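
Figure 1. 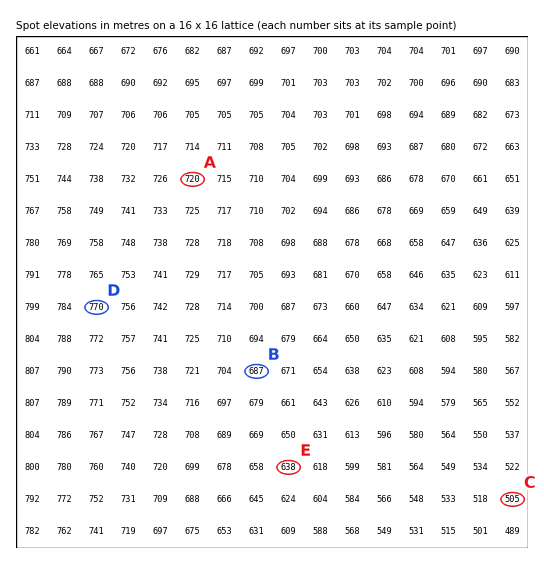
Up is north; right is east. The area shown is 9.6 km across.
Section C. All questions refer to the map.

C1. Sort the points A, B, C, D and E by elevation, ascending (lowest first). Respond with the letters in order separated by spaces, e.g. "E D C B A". C E B A D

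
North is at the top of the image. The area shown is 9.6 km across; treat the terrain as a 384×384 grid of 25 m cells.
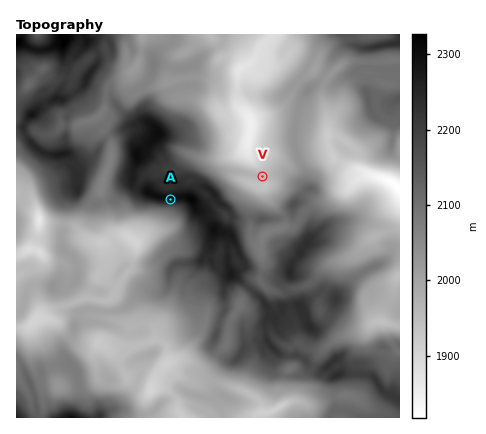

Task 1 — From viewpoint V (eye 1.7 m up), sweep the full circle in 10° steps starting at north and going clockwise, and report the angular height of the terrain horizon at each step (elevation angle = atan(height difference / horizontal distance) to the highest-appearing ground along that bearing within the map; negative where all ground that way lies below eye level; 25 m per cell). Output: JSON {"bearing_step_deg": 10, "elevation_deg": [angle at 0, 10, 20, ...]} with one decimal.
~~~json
{"bearing_step_deg": 10, "elevation_deg": [-0.1, 1.3, 1.6, 2.9, 3.8, 4.3, 4.5, 4.6, 5.0, 6.3, 8.0, 8.9, 10.3, 11.7, 10.7, 8.1, 8.6, 9.7, 10.7, 10.0, 9.5, 11.2, 12.5, 13.7, 13.4, 13.7, 12.1, 9.1, 6.3, 7.0, 5.2, 3.5, 1.6, 1.6, 0.5, -0.0]}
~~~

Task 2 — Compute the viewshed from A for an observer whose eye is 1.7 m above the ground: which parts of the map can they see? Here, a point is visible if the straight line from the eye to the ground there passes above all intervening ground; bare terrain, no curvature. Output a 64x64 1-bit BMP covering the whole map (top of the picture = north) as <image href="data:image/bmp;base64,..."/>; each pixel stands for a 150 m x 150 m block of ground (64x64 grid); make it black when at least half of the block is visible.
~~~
<image width="64" height="64" href="data:image/bmp;base64,Qk0+AgAAAAAAAD4AAAAoAAAAQAAAAEAAAAABAAEAAAAAAAACAAATCwAAEwsAAAIAAAAAAAAA////AAAAAAD//xxgAAAAAN///wAAAAAA3///gIAAAADf///DgAAAAJx//f8AAAAAPD/9PwAAAAA8P/wcAAAAAHx//AQAAAQAfv/sAAAAEAD///gAGAAIAP///gAYAAAA//j/AAyAAAD/8AABh+AAAP/wOAGBwAAA/3B4B8AAAACcf/AHwAAAAMB+AAZAAAAAwP8ABAAAAADB/+AAAAAAAMB/+AAAAAAA4/v/AAAAAADj//+AAAAAAP///4AgAAAA////gDAAAAD////AMAAAAOH///AQAAAAwf///oAAAACB////AAAAAIH///+AAAAAwf///4AAAADh////gAAAAOH/8/+AAAAAwd4Af4AAAACAgAAcAAAAAACAABwAAAAAAAAADAAAAAAAAABYAAAAAAAAAAAAAAAAAAAAAAAAAAAAAAAAAAAAAAAAAAAAAAAAAAAAAAAAAAAAAAAAAAAAAAAAAAAAAAAAAAAAAAAAAAAAAAAAAAAAAAAAAAAAAAAAAAAAAAAAAAAAAAAAAAAAAAAAAAAAAAAAAAAAAAAAAAAAAAAAAAAAAAAAAAAAAAAAAAAAAAAAAAAAAAAAAAAAAAAAAAAAAAAAAAAAAAAAAAAAAAAAAAAAAAAAAAAAAAAAAAAAAAAAAAAAAAAAAAAAAAAAAAAAAAAAAAAAAAAAAAAAAAAAAAAAAA=="/>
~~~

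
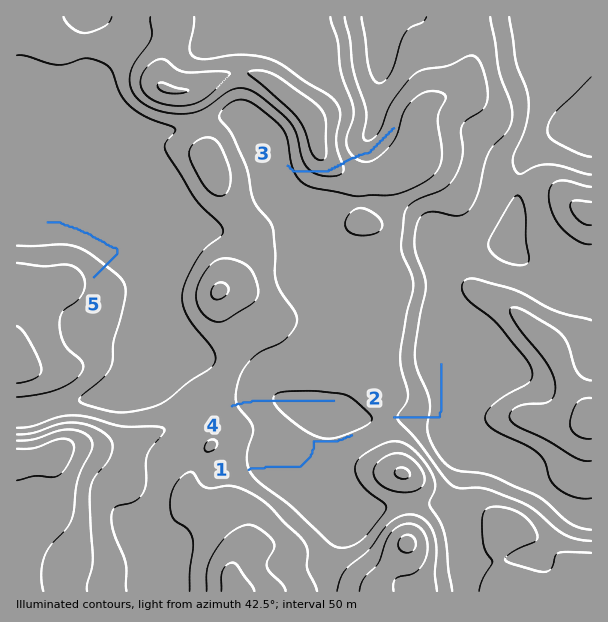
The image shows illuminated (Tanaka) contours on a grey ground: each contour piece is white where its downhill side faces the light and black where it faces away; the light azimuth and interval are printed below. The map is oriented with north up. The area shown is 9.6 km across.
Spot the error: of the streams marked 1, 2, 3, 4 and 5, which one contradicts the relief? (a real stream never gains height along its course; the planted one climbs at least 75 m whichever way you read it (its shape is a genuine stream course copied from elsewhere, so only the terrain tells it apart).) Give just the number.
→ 3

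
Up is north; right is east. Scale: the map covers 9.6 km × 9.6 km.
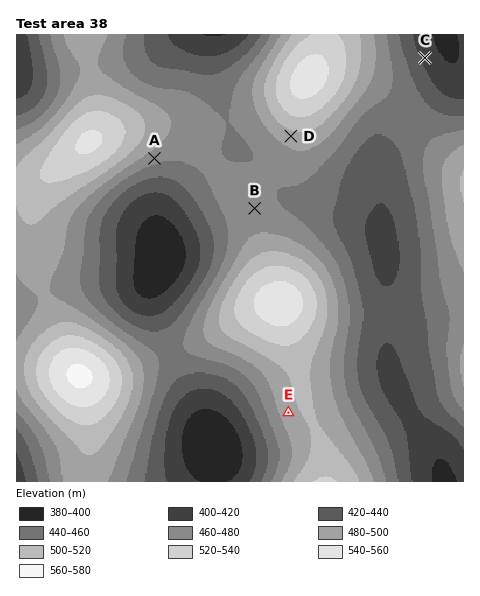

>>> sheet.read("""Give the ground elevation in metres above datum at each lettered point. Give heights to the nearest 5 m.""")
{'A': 470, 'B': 470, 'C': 415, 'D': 495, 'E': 490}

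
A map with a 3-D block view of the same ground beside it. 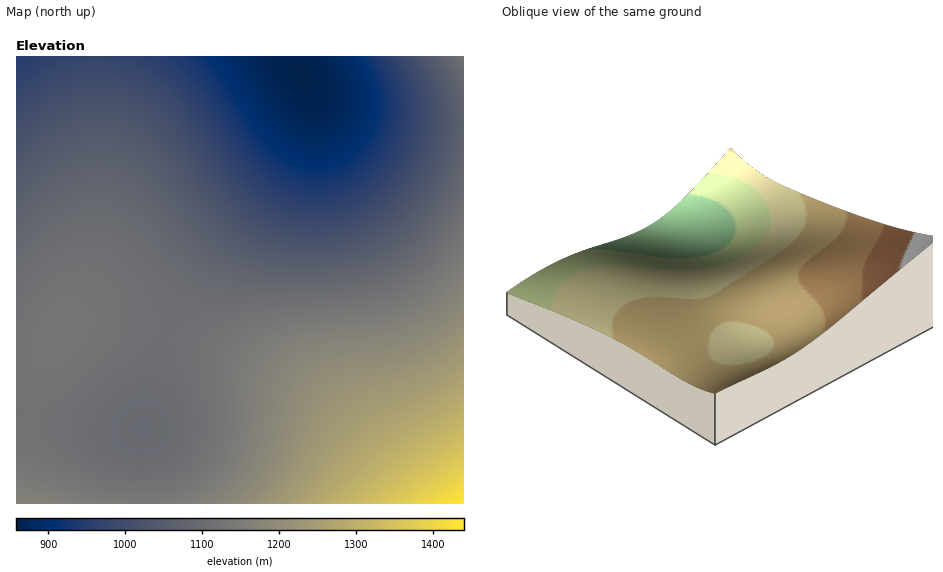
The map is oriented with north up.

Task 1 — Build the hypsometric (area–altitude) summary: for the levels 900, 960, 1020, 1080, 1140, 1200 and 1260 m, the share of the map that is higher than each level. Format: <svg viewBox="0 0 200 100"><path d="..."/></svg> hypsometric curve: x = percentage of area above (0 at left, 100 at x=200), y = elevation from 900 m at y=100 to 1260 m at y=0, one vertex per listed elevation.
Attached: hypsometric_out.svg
<svg viewBox="0 0 200 100"><path d="M189 100l-15-17-25-16-30-17-71-17-22-16-14-17"/></svg>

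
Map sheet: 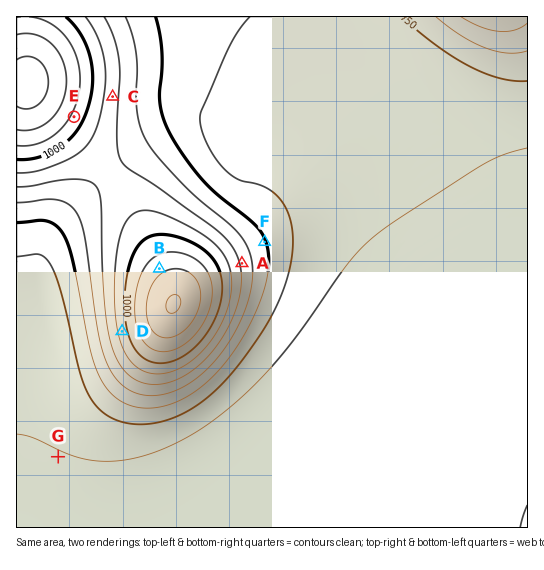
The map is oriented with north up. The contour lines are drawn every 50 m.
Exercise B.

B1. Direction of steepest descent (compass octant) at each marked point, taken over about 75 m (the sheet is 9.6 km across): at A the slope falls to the E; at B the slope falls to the NW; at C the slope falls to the E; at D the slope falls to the W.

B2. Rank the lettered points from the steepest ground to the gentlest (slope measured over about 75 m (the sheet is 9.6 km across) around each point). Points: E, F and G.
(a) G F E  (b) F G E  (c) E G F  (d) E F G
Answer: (d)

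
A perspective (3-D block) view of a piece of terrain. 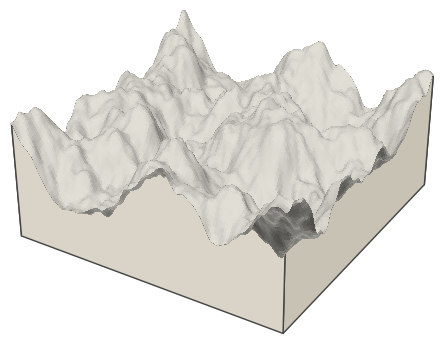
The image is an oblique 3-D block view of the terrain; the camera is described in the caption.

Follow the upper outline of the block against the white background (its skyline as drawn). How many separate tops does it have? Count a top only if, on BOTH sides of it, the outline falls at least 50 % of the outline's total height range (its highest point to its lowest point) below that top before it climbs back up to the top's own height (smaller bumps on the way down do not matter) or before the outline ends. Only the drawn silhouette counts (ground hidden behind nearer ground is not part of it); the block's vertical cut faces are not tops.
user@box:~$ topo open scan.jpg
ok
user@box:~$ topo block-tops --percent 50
1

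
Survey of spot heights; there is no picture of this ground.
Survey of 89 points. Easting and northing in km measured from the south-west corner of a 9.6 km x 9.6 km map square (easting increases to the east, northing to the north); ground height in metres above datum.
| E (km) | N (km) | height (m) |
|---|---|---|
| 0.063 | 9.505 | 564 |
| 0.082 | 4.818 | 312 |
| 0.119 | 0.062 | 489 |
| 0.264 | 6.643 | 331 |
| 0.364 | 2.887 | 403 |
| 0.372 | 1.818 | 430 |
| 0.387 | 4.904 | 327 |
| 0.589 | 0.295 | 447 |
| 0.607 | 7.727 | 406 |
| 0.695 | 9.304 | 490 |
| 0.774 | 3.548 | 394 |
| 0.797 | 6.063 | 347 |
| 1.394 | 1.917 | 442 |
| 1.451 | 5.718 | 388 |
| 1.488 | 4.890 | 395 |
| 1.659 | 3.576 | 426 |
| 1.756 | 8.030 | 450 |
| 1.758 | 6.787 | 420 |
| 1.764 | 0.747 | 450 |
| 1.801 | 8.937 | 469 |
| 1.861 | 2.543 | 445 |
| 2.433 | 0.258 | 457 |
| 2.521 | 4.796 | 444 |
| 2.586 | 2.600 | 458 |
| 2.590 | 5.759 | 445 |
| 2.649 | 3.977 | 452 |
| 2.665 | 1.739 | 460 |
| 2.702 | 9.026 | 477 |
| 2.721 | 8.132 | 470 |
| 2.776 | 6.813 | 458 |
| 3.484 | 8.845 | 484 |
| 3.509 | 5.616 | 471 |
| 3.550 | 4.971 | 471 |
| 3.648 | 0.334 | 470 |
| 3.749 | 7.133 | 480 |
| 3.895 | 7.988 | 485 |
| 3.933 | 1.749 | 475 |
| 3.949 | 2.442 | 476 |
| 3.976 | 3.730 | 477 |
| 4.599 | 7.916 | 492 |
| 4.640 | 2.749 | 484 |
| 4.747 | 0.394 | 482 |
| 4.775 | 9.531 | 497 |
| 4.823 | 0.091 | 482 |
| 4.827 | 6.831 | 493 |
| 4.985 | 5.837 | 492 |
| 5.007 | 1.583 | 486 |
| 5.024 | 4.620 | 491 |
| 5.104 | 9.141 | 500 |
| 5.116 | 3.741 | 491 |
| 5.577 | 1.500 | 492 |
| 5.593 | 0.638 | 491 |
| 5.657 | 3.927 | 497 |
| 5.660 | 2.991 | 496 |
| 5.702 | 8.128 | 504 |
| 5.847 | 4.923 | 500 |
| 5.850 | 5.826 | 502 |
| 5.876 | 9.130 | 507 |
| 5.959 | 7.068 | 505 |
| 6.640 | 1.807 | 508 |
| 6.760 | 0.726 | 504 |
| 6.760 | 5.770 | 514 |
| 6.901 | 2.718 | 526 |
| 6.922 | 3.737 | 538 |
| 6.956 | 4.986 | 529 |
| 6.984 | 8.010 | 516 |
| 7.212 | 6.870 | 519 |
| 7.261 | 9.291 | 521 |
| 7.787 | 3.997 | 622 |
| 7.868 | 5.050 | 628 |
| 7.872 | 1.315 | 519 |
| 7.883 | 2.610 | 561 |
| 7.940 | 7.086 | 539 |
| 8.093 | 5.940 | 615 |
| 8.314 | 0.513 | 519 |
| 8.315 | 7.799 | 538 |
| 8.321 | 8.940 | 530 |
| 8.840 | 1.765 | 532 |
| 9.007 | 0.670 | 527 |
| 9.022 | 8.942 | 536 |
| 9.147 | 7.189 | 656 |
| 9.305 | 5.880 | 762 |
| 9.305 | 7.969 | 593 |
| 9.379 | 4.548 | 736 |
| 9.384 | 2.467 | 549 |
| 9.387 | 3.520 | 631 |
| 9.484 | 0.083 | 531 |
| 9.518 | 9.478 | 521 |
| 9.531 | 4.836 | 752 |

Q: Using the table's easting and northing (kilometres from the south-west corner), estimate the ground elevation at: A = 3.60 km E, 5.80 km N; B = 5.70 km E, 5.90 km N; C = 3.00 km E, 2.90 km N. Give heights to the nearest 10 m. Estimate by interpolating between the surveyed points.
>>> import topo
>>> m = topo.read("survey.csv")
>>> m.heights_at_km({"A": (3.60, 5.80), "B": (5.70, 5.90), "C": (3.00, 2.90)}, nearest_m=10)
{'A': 470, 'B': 500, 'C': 460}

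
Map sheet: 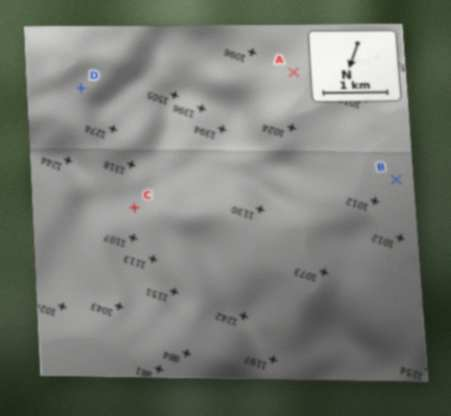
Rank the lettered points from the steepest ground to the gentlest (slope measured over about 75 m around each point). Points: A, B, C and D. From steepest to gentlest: C A D B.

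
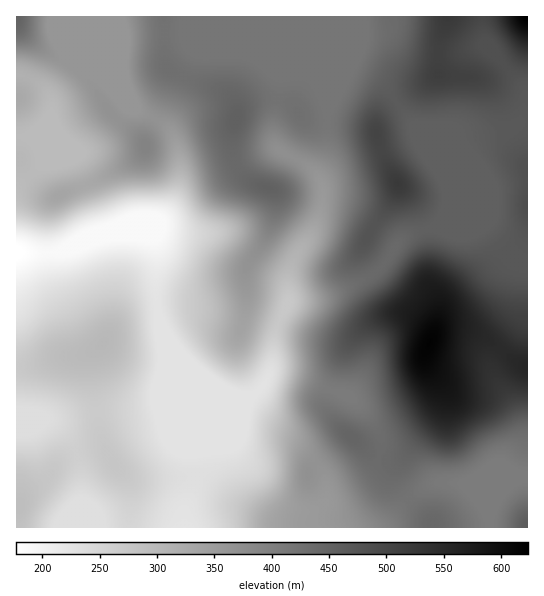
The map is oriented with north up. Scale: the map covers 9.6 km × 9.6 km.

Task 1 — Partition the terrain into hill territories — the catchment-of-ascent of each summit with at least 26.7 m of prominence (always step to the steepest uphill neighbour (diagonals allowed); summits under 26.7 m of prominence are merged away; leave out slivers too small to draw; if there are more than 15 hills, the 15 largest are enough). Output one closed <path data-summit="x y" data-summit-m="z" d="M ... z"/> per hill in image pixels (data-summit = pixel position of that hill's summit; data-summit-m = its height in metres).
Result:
<path data-summit="429 345" data-summit-m="617" d="M527 123l-6 0-11 6-33 8-11 6-6 8-13 32 0 24-8 15-6 6-20 5-12 7-24 32-48 24-41 6-11 23-4 18-1 23-3 7 30 4 50 19 16 15 16 28-1 15-7 13-11 10-31 15-10 15-14 5-12-1-14-7-14-14-30-37-30-75-24-21-23-31 3 17-2 28 35 86 0 26-12 27 1 18 190 0 11-5 29-30 20-10 30 1 24 31 11-21 10-10 8-5 10-2z"/><path data-summit="527 17" data-summit-m="623" d="M527 16l-198 0-1 93 23-41 4 0 19 9 15 14 26 35 13 32 13 17 5 12 14-36 6-8 11-6 21-4 23-10 7-1z"/><path data-summit="237 119" data-summit-m="454" d="M327 16l-258 1 0 42 17 9 16 13 21 23 40 20 12 14 5 23 0 20-4 16-7 13-8 10-38 15 32 4 2 15 0 59 3 12 11 17 12 15 23 20 20 15 15 5 9 0 8-5 11-18 8-49 11-20 1-34 7-16 13-17 12-29 2-23-6-16 8-19 3-26z"/><path data-summit="103 343" data-summit-m="301" d="M137 236l-30 0-41 15-16 2-34 0 0 178 30-11 11 5 11 12 8 14 4 14 2 63 101 0 1-18 12-27 1-14-2-18-34-80 2-28-7-41 0-57-2-6z"/><path data-summit="398 183" data-summit-m="521" d="M355 68l-6 2-21 40-1 35-10 25 6 16-2 23-12 29-13 17-5 12-3 11 1 23 40-5 40-19 15-12 17-25 12-7 20-5 6-6 8-15 0-17-3-9-16-23-13-32-26-35-11-11z"/><path data-summit="19 506" data-summit-m="292" d="M46 420l-30 13 0 94 65 1 0-53-2-16-11-22-11-12z"/><path data-summit="17 17" data-summit-m="449" d="M69 16l-53 1 0 57 13 3 10 7 11 13 2-11 17-25z"/><path data-summit="527 527" data-summit-m="462" d="M527 477l-9 2-18 15-11 20 1 14 38-1z"/>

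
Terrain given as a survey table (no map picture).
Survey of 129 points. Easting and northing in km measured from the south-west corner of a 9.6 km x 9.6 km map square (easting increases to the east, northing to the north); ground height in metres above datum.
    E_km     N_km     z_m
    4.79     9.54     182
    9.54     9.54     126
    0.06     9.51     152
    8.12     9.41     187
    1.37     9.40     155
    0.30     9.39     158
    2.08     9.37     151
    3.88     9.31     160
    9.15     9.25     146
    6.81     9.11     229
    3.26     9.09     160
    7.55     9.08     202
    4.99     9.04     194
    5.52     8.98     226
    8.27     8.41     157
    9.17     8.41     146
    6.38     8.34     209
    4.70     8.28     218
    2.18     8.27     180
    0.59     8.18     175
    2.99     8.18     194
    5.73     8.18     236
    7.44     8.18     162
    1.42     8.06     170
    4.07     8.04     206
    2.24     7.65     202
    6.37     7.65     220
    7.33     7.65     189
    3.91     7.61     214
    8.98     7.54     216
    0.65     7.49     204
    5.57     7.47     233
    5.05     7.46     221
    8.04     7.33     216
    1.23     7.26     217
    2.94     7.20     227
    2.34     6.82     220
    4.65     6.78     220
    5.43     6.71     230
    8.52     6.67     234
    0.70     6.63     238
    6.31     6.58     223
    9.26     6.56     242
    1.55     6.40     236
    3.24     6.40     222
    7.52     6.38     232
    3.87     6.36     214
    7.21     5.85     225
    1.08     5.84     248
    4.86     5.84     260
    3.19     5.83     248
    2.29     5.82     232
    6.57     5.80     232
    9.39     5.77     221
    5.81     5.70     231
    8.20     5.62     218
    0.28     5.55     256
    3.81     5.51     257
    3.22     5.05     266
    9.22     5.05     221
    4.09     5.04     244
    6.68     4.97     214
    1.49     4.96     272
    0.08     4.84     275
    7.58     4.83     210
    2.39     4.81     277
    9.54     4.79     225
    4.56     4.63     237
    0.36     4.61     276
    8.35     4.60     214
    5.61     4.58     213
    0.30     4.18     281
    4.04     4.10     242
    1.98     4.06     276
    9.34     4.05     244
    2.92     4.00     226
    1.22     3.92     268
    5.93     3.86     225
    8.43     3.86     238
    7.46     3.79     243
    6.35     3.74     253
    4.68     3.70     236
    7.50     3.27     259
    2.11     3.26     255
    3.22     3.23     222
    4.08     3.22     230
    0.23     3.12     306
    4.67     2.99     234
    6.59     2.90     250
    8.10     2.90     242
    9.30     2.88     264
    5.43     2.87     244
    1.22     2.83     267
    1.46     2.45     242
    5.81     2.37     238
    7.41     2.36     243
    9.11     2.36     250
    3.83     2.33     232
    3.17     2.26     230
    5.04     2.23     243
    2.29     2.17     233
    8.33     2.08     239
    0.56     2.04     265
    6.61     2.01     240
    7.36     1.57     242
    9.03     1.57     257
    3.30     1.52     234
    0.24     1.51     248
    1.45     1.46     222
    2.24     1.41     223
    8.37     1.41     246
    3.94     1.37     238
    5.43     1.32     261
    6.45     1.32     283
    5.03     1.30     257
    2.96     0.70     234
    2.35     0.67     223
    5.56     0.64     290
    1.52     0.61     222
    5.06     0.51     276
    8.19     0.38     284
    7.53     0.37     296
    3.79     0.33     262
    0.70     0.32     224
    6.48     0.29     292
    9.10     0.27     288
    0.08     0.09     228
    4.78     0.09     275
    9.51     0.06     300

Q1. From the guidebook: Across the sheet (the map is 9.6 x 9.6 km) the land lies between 125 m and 312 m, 230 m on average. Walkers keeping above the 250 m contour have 22.6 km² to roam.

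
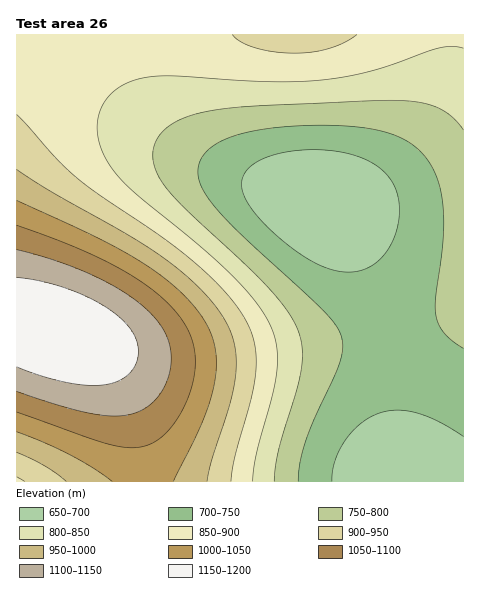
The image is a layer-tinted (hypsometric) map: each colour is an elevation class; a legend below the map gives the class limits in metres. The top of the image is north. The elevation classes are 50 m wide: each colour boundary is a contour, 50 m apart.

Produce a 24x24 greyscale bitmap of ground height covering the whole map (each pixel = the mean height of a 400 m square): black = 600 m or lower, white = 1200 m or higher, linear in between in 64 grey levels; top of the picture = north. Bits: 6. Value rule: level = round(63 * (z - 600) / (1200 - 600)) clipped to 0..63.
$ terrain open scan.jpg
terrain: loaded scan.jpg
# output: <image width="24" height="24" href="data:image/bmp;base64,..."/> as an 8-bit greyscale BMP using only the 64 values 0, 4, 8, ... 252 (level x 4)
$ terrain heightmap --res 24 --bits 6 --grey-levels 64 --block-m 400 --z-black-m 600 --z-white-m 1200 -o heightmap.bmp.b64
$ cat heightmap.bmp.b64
<image width="24" height="24" href="data:image/bmp;base64,Qk12BgAAAAAAADYEAAAoAAAAGAAAABgAAAABAAgAAAAAAEACAAATCwAAEwsAAAABAAAAAAAAAAAAAAEBAQACAgIAAwMDAAQEBAAFBQUABgYGAAcHBwAICAgACQkJAAoKCgALCwsADAwMAA0NDQAODg4ADw8PABAQEAAREREAEhISABMTEwAUFBQAFRUVABYWFgAXFxcAGBgYABkZGQAaGhoAGxsbABwcHAAdHR0AHh4eAB8fHwAgICAAISEhACIiIgAjIyMAJCQkACUlJQAmJiYAJycnACgoKAApKSkAKioqACsrKwAsLCwALS0tAC4uLgAvLy8AMDAwADExMQAyMjIAMzMzADQ0NAA1NTUANjY2ADc3NwA4ODgAOTk5ADo6OgA7OzsAPDw8AD09PQA+Pj4APz8/AEBAQABBQUEAQkJCAENDQwBEREQARUVFAEZGRgBHR0cASEhIAElJSQBKSkoAS0tLAExMTABNTU0ATk5OAE9PTwBQUFAAUVFRAFJSUgBTU1MAVFRUAFVVVQBWVlYAV1dXAFhYWABZWVkAWlpaAFtbWwBcXFwAXV1dAF5eXgBfX18AYGBgAGFhYQBiYmIAY2NjAGRkZABlZWUAZmZmAGdnZwBoaGgAaWlpAGpqagBra2sAbGxsAG1tbQBubm4Ab29vAHBwcABxcXEAcnJyAHNzcwB0dHQAdXV1AHZ2dgB3d3cAeHh4AHl5eQB6enoAe3t7AHx8fAB9fX0Afn5+AH9/fwCAgIAAgYGBAIKCggCDg4MAhISEAIWFhQCGhoYAh4eHAIiIiACJiYkAioqKAIuLiwCMjIwAjY2NAI6OjgCPj48AkJCQAJGRkQCSkpIAk5OTAJSUlACVlZUAlpaWAJeXlwCYmJgAmZmZAJqamgCbm5sAnJycAJ2dnQCenp4An5+fAKCgoAChoaEAoqKiAKOjowCkpKQApaWlAKampgCnp6cAqKioAKmpqQCqqqoAq6urAKysrACtra0Arq6uAK+vrwCwsLAAsbGxALKysgCzs7MAtLS0ALW1tQC2trYAt7e3ALi4uAC5ubkAurq6ALu7uwC8vLwAvb29AL6+vgC/v78AwMDAAMHBwQDCwsIAw8PDAMTExADFxcUAxsbGAMfHxwDIyMgAycnJAMrKygDLy8sAzMzMAM3NzQDOzs4Az8/PANDQ0ADR0dEA0tLSANPT0wDU1NQA1dXVANbW1gDX19cA2NjYANnZ2QDa2toA29vbANzc3ADd3d0A3t7eAN/f3wDg4OAA4eHhAOLi4gDj4+MA5OTkAOXl5QDm5uYA5+fnAOjo6ADp6ekA6urqAOvr6wDs7OwA7e3tAO7u7gDv7+8A8PDwAPHx8QDy8vIA8/PzAPT09AD19fUA9vb2APf39wD4+PgA+fn5APr6+gD7+/sA/Pz8AP39/QD+/v4A////AISMmKCorLCwqKCQgGxcSDwwKCAgICAgJJScpKy0uLi4sKSUhHBcTDwwKCQgICAkJKiwuLzAxMTAuKyciHRkUEA0LCgkJCQoKLzEyMzQ0NDIwLCgkHxoVEg4MCwoKCgsLNDU2Nzg3NjUyLiolIBsXExAODAwLDAwMODk6Ozs6ODYzLysmIRwYFBEPDQ0NDQ0OOzw9PT07Ojc0MCsmIR0YFBIQDg4ODg4PPj4+Pj08OjczLyomIRwYFBIQDw4ODw8QPj4+Pjw7ODUxLSgkHxsXExEPDg4ODxAQPT09Ozo4NTIuKiUhHBgUEQ8ODQ0ODxAROzo5ODY0MS4qJiEdGRURDw0MDAwNDhARODc1NDIvLCklIR0ZFREODAsKCgsMDg8RNDMxLy0qJyQgHBgVEQ4LCQgICQoLDQ8RMC4sKiglIh8bGBQRDgsJBwcHCAkLDQ8RKyooJSMgHRoXFBEOCwkHBgUGBwkKDQ8RKCYkIR8dGhcUEg8MCggGBgYGBwkLDQ8RJSMhHxwaGBUTEA4MCgkHBwcHCQoMDhASIiAfHRsZFxUTEQ8NDAsKCgoKCwwODxETIB8dHBoYFxUUEhEQDw4ODQ0NDg8QERIUHx4dGxoZGBcVFRQTExISEhEREhISExQVHh0cGxsaGRgYFxcXFhYWFhYWFRUVFRYWHR0cHBsbGhoaGhoaGhoaGhoaGRgYGBcYHRwcHBsbGxscHBwdHR4eHh4dHBsaGhkZHBwcGxsbHBwdHR4fICAhISAfHh0cGxsaA=="/>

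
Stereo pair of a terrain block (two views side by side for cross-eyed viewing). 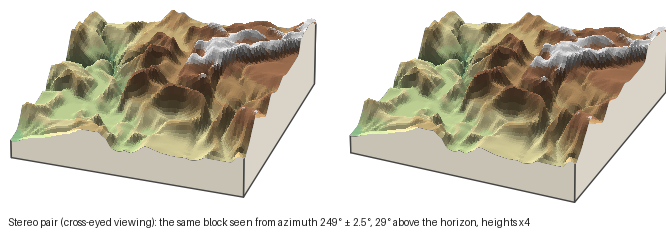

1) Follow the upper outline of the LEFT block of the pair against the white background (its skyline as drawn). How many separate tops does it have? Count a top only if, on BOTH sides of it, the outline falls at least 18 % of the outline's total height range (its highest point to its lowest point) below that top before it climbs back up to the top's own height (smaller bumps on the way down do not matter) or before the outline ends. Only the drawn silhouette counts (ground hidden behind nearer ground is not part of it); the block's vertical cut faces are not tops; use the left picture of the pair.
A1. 0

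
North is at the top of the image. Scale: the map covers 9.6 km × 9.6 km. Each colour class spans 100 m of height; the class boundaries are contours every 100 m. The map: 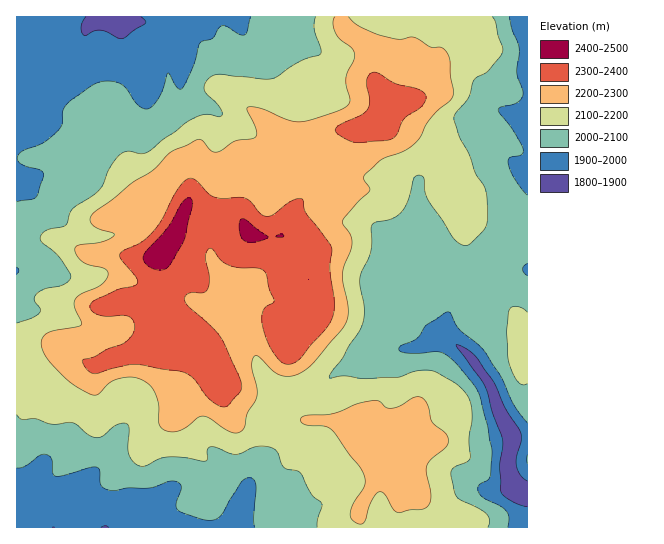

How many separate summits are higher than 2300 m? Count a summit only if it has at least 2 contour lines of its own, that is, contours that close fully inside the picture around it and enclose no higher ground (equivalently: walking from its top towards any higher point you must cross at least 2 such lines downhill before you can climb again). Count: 1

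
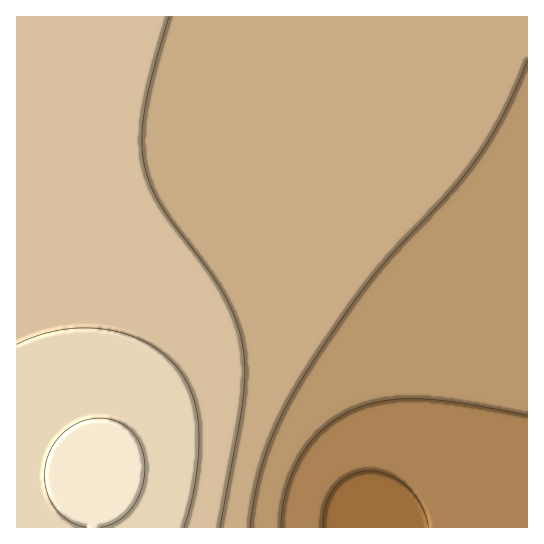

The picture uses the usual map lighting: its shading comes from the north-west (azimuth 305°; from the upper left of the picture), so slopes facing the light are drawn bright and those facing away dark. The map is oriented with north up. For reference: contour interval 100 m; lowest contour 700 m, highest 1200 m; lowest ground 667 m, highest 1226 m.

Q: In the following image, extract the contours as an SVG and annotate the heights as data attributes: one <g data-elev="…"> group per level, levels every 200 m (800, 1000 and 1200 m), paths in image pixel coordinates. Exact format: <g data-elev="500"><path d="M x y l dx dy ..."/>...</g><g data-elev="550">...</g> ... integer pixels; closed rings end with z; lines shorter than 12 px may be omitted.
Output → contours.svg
<g data-elev="800"><path d="M281 527l1-18 4-19 6-17 9-17 10-15 12-12 14-10 14-8 15-6 16-4 36-2 41 4 68 12"/></g><g data-elev="1000"><path d="M220 527l22-121 3-27-1-24-6-28-12-29-17-27-47-64-11-20-6-20-3-26 3-31 8-37 16-56"/></g><g data-elev="1200"><path d="M100 527l18-6 14-14 10-18 3-22-4-20-9-16-15-10-18-3-18 4-18 11-12 16-6 20 1 20 9 18 14 14 18 6"/></g>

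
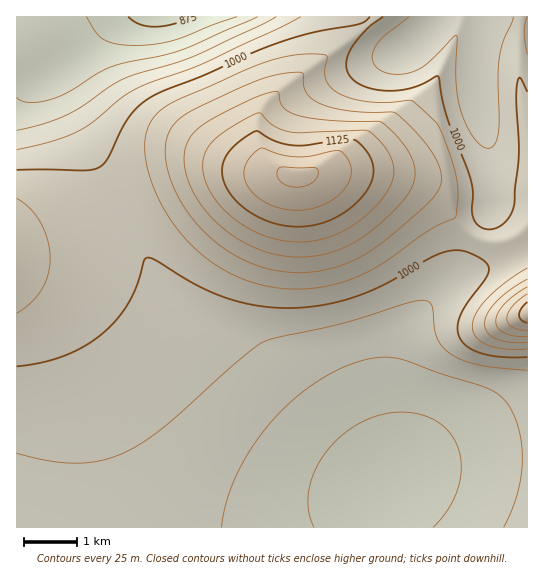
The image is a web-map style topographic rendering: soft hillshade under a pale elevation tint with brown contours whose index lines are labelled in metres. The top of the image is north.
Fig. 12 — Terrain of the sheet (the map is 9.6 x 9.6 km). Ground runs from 865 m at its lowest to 1180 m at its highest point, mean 995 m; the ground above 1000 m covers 35.9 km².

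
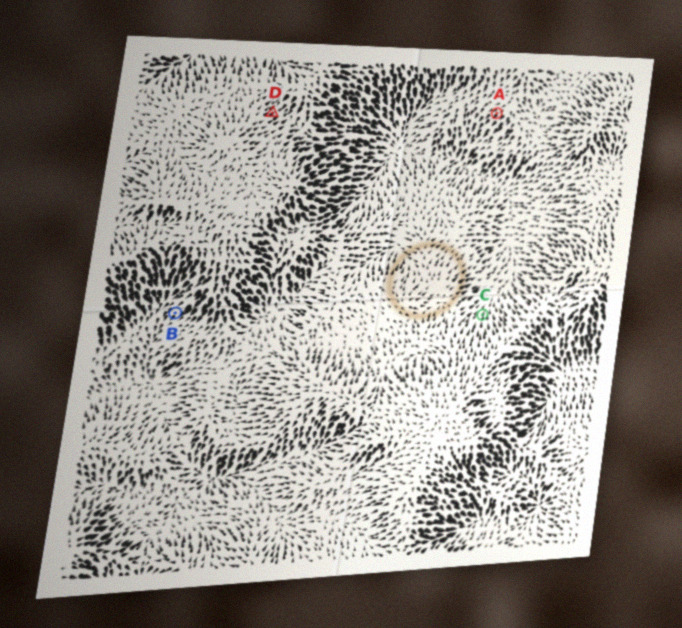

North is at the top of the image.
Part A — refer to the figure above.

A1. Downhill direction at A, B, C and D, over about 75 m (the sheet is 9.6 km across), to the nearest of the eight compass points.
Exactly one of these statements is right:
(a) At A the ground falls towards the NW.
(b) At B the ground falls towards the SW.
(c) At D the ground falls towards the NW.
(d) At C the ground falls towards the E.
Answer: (b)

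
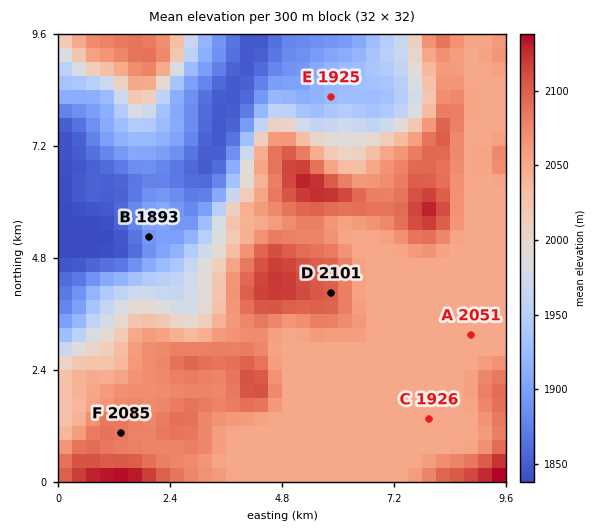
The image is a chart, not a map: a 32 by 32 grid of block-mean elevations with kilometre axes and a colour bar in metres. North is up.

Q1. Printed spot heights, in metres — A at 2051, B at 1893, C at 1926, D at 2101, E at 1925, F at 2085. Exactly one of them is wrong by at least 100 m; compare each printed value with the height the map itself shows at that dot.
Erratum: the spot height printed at C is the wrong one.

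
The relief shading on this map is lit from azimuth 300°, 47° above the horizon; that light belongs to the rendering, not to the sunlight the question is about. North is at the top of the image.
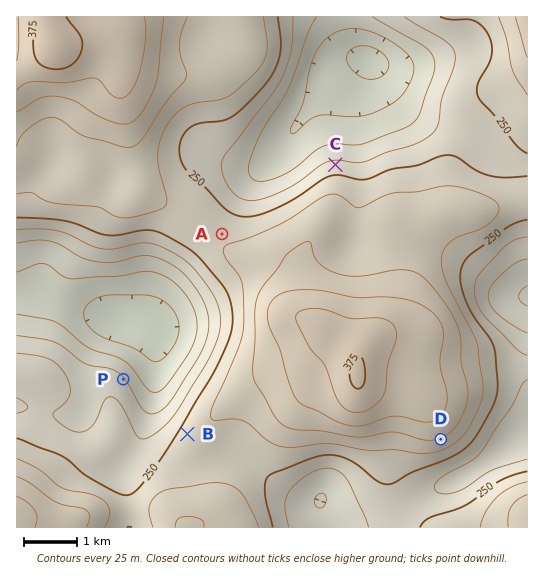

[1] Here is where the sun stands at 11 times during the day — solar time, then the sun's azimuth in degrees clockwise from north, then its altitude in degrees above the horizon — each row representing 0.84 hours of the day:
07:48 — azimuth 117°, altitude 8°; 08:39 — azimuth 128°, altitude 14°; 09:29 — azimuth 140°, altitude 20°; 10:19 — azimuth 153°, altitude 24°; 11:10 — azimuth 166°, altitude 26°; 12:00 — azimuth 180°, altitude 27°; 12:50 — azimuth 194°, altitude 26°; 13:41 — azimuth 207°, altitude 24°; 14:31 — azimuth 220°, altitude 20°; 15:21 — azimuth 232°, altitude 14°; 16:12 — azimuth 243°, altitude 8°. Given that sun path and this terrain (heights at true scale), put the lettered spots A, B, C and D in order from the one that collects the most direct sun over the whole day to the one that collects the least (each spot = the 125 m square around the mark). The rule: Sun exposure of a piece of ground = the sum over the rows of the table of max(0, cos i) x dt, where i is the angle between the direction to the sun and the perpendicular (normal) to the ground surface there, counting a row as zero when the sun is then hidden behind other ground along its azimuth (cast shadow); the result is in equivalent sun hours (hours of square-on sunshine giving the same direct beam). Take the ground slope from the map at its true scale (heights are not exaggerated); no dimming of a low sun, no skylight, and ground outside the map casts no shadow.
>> D > B ≈ A > C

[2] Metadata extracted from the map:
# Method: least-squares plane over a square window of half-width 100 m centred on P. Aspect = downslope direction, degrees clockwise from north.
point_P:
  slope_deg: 5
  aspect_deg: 50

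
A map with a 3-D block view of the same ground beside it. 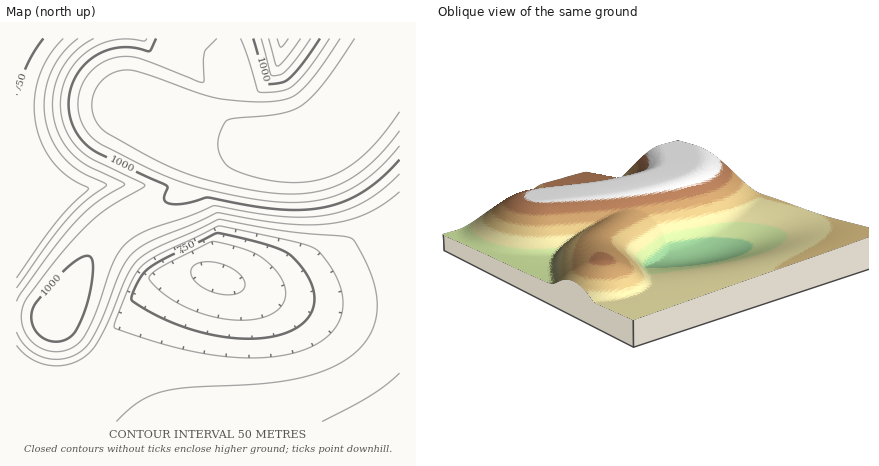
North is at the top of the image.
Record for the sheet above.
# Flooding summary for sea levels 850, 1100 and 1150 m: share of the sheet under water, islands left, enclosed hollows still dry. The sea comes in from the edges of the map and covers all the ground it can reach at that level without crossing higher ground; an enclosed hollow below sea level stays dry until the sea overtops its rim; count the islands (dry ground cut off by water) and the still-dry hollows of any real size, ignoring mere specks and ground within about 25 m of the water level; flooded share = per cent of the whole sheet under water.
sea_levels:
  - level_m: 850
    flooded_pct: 37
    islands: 0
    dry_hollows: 0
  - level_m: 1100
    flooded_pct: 80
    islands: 0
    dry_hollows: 0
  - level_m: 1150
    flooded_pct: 90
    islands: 0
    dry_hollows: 0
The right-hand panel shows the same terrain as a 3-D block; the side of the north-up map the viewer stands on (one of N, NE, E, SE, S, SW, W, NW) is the SW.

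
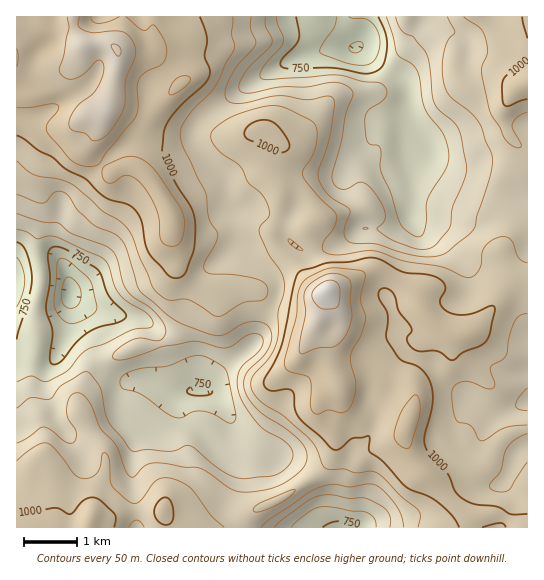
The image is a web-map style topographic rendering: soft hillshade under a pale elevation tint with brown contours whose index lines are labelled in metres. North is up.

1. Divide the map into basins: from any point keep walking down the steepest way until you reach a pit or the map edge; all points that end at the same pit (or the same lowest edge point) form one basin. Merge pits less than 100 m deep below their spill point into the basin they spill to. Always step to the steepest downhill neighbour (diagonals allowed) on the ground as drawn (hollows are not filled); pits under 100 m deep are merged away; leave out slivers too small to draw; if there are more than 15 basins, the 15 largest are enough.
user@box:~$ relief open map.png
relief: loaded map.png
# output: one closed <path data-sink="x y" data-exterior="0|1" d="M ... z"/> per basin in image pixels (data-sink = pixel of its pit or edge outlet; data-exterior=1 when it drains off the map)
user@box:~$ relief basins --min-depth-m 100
<path data-sink="70 294" data-exterior="0" d="M102 115l-12 0-7 2-11 14-20 19-13 28 0 9 4 14 0 16-6 18 0 20 4 16 0 14-6 28 2 30-6 40 0 15 9 20 4 16 0 20-3 11 10 16 4 13-2 34 181 0 21-19 31-13 38-27 11-19-3-32 7-17 0-16 18-8 18 2 14 16 22 16 0 7-6 13 0 10 7 14 9 15 15 13 13 17 16 12 8 3-2 13 57-1-1-239-12 0-12 5-23 32-10 8-17-1-18-9-15-16-3-13-3-5-35-18-13 1-24 13-15 6 0-12-18-48 0-5 8-8 0-3-6-12-9-8-20-7-3 25-8 20 1 5 8 15 24 25 13 13 7 2-5 8-9 6-19 1-17-5-20-14-31 3-18-5-19-11-9-10-4-20-1-32-20-33-11-12-11-4-8 2-11 6-23-23 1-8 10-13z"/><path data-sink="355 47" data-exterior="0" d="M527 16l-373 0-2 30-11 6-20 1 32 3 27 29-30 27-12 0-28-8-9 13-2 12-10 13-1 8 23 23 11-6 8-2 11 4 11 12 20 33 1 32 4 20 9 10 19 11 18 5 31-3 20 14 17 5 19-1 9-6 5-8-7-2-13-13-24-25-8-15-1-5 8-20 3-25 20 7 9 8 6 12 0 3-8 8 0 5 18 48 0 12 15-6 24-13 13-1 35 18 3 5 3 13 15 16 18 9 17 1 10-8 23-32 12-5 13-1 0-137-11-6-6-6-7-19 1-13 8-15 5-4 10-4z"/><path data-sink="341 527" data-exterior="1" d="M373 377l-16 0-18 8 0 16-7 17 3 32-11 19-38 27-35 16-16 16 236-1 2-12-8-3-16-12-13-17-15-13-9-15-7-14 0-10 6-13 0-7-22-16z"/><path data-sink="17 283" data-exterior="1" d="M79 55l-8 12-12 5-28 1-15-6 1 461 34 0 4-9 0-25-4-13-10-16 3-11 0-20-4-16-9-20 0-15 6-40-2-30 6-28 0-14-4-16 0-20 6-18 0-16-4-14 0-9 13-28 20-19 3-5 8-9 7-2 12 0 5-6-20-19-7-9-3-6z"/>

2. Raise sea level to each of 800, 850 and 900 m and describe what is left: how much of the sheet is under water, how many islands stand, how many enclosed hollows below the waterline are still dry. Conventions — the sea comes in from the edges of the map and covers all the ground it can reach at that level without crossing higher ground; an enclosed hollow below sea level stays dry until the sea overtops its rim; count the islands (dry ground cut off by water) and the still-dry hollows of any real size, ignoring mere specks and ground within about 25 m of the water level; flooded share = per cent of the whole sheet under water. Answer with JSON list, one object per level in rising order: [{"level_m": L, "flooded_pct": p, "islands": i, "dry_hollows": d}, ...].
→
[{"level_m": 800, "flooded_pct": 11, "islands": 0, "dry_hollows": 1}, {"level_m": 850, "flooded_pct": 24, "islands": 0, "dry_hollows": 0}, {"level_m": 900, "flooded_pct": 35, "islands": 0, "dry_hollows": 0}]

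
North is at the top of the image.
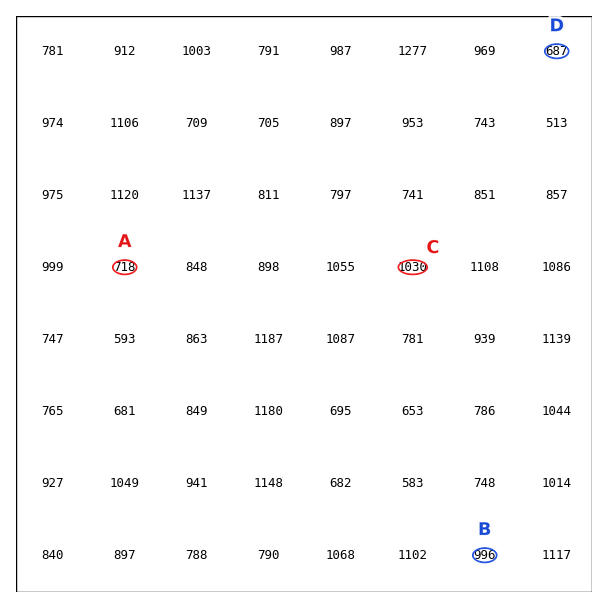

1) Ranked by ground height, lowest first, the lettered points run D A B C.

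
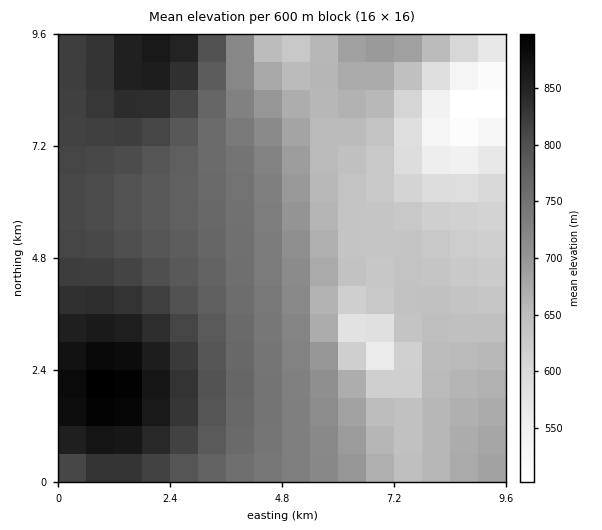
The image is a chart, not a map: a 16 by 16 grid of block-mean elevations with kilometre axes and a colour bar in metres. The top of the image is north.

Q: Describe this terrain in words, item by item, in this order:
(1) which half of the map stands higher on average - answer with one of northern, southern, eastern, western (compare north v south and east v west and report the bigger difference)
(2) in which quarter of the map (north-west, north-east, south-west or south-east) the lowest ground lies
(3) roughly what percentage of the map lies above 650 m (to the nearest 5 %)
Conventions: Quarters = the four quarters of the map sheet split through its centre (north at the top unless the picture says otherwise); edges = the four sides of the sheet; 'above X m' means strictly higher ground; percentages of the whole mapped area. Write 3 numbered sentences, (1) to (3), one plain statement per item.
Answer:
(1) Taken as a whole, the western half is higher than the eastern.
(2) Look to the north-east quarter for the lowest ground.
(3) About 75 % of the map lies above 650 m.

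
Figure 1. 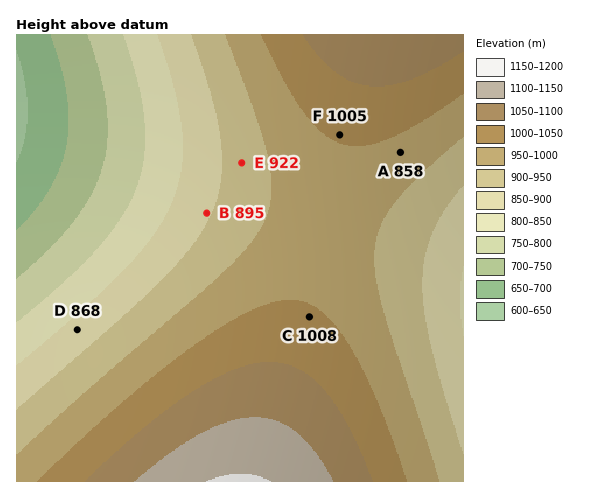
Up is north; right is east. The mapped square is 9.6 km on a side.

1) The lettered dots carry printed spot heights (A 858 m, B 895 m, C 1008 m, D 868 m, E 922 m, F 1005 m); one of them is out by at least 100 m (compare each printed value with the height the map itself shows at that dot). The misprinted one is A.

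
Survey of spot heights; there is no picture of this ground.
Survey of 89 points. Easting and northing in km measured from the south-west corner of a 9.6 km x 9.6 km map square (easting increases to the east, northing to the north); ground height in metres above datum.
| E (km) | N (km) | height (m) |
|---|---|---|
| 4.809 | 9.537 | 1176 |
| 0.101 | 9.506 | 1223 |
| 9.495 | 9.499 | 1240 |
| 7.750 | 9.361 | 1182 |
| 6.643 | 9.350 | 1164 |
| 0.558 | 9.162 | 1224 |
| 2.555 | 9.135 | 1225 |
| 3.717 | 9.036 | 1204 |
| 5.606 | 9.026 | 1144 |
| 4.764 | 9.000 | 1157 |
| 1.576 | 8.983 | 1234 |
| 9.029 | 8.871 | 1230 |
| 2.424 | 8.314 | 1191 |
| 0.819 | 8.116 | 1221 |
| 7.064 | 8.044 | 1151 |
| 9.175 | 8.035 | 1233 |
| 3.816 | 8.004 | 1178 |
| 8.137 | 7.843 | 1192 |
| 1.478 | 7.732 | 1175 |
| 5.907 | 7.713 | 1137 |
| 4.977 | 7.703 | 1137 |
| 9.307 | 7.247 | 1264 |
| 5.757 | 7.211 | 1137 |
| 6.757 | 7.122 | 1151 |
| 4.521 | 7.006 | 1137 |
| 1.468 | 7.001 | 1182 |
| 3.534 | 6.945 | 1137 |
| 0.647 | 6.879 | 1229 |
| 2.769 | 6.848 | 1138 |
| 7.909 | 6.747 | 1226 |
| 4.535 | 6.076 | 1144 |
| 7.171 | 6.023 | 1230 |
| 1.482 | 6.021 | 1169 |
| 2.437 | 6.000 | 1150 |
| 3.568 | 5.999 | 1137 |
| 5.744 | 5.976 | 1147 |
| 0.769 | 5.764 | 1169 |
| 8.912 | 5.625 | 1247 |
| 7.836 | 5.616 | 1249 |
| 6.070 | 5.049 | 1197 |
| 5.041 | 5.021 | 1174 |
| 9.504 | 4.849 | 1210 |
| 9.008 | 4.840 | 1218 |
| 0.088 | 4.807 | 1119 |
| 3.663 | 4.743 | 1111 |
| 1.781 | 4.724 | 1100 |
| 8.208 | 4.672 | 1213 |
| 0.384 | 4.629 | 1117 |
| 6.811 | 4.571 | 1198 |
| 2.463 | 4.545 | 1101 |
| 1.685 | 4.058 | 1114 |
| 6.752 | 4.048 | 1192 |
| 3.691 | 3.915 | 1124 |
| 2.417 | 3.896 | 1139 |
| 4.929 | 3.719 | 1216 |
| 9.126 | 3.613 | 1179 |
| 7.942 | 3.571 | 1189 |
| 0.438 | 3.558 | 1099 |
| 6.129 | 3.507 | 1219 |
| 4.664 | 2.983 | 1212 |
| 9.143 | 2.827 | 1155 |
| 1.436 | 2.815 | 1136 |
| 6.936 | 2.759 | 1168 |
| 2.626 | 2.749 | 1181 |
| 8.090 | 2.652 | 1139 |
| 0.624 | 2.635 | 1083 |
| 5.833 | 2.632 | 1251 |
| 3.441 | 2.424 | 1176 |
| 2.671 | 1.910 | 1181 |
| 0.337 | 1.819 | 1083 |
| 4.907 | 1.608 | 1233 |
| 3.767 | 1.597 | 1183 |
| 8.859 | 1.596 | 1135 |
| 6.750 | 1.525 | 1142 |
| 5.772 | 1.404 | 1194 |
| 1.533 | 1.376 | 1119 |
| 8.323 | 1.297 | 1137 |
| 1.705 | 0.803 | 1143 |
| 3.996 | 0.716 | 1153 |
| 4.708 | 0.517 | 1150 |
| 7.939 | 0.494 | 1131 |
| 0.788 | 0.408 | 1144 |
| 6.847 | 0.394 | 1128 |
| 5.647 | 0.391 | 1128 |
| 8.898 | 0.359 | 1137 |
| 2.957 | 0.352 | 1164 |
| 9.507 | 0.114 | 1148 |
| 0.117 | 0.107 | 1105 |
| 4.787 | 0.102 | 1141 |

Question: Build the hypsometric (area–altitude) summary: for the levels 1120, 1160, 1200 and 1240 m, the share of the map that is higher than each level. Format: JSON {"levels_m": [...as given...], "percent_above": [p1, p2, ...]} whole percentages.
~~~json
{"levels_m": [1120, 1160, 1200, 1240], "percent_above": [90, 53, 27, 5]}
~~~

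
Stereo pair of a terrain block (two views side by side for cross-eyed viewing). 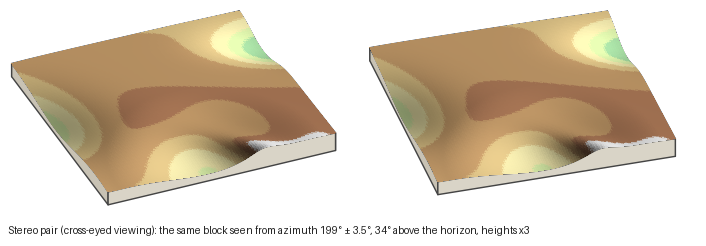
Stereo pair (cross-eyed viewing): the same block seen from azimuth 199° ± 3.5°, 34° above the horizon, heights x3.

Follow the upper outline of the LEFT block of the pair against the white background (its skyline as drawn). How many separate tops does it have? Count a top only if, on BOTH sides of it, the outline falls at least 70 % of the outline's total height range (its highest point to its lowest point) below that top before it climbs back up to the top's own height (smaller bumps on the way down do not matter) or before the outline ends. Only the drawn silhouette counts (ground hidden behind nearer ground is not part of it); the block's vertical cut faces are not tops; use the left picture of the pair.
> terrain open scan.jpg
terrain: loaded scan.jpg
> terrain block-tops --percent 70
0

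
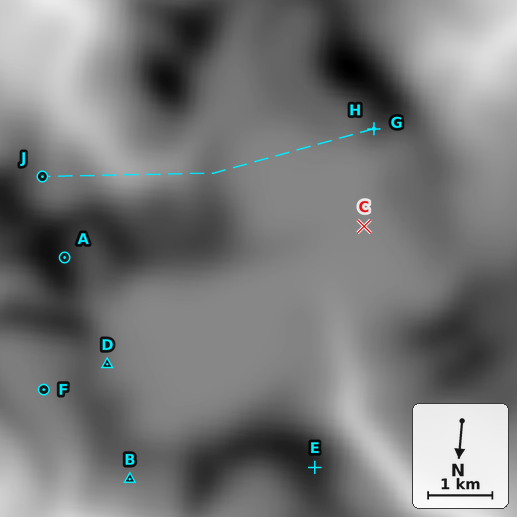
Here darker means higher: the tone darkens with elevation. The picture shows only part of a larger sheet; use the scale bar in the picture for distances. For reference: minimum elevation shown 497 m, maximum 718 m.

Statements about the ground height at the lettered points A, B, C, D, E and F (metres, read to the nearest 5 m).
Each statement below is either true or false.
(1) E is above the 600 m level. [true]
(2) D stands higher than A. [false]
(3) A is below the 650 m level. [false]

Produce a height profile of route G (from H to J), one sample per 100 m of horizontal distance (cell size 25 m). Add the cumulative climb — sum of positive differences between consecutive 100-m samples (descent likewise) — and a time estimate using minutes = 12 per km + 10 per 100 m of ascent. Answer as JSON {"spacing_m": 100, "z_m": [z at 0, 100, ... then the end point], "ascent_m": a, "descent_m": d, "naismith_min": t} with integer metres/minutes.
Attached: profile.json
{"spacing_m": 100, "z_m": [646, 636, 626, 618, 612, 609, 608, 606, 604, 602, 599, 597, 596, 595, 594, 593, 593, 593, 593, 594, 595, 597, 600, 605, 610, 615, 619, 619, 615, 607, 599, 592, 588, 586, 583, 580, 576, 571, 567, 564, 564, 567, 573, 581, 590, 598, 604, 606, 606, 604, 604, 607, 613, 618], "ascent_m": 82, "descent_m": 110, "naismith_min": 71}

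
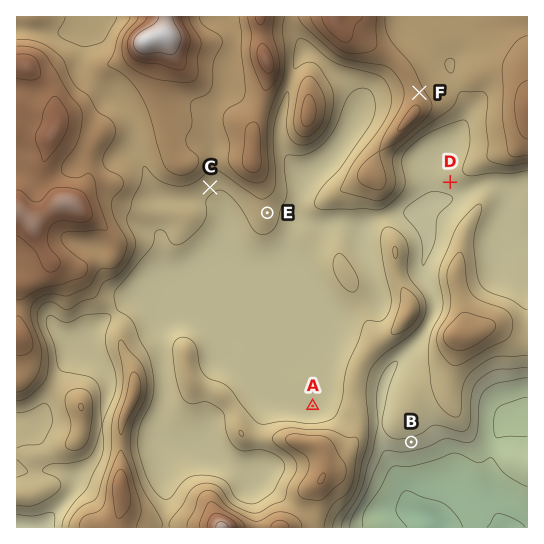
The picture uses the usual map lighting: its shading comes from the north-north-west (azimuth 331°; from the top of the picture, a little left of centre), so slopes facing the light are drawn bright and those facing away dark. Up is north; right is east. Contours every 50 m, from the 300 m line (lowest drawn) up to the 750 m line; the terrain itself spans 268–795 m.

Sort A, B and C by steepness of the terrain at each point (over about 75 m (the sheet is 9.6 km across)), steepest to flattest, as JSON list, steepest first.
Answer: ["B", "C", "A"]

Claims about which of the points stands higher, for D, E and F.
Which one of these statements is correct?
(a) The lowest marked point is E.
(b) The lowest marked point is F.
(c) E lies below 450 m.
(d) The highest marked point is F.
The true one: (d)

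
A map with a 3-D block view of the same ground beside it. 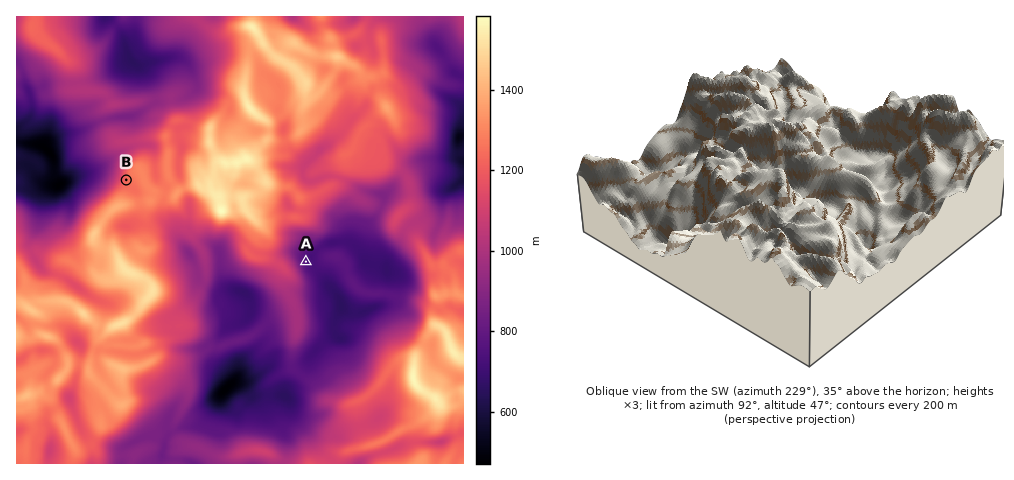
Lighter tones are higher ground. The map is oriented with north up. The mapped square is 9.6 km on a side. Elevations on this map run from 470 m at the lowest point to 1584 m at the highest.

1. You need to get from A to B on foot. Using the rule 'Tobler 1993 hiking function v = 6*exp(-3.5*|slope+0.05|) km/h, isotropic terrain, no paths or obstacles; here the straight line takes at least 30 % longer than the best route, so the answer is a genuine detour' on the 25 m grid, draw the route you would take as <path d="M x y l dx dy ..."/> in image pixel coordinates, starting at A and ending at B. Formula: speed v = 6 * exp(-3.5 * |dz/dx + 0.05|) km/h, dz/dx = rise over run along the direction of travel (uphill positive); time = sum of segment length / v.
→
<path d="M306 262l-1 2 0 19-3 4-2 3-2 1-8 0-19-10-8-8-19-9-5-5-11-23-1-1-3-1-9 0-7-4-7 0-5-2-6-6-18-9-8 0-3-2-11 0-3-1-6-6-2-4-8-8-5-10 0-2"/>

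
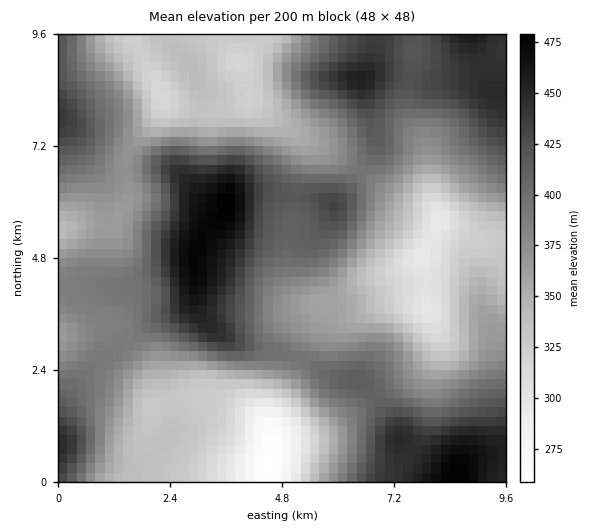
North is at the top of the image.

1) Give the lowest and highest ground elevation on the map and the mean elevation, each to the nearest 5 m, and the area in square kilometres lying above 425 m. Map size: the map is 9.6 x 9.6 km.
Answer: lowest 260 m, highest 480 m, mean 380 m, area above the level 18.2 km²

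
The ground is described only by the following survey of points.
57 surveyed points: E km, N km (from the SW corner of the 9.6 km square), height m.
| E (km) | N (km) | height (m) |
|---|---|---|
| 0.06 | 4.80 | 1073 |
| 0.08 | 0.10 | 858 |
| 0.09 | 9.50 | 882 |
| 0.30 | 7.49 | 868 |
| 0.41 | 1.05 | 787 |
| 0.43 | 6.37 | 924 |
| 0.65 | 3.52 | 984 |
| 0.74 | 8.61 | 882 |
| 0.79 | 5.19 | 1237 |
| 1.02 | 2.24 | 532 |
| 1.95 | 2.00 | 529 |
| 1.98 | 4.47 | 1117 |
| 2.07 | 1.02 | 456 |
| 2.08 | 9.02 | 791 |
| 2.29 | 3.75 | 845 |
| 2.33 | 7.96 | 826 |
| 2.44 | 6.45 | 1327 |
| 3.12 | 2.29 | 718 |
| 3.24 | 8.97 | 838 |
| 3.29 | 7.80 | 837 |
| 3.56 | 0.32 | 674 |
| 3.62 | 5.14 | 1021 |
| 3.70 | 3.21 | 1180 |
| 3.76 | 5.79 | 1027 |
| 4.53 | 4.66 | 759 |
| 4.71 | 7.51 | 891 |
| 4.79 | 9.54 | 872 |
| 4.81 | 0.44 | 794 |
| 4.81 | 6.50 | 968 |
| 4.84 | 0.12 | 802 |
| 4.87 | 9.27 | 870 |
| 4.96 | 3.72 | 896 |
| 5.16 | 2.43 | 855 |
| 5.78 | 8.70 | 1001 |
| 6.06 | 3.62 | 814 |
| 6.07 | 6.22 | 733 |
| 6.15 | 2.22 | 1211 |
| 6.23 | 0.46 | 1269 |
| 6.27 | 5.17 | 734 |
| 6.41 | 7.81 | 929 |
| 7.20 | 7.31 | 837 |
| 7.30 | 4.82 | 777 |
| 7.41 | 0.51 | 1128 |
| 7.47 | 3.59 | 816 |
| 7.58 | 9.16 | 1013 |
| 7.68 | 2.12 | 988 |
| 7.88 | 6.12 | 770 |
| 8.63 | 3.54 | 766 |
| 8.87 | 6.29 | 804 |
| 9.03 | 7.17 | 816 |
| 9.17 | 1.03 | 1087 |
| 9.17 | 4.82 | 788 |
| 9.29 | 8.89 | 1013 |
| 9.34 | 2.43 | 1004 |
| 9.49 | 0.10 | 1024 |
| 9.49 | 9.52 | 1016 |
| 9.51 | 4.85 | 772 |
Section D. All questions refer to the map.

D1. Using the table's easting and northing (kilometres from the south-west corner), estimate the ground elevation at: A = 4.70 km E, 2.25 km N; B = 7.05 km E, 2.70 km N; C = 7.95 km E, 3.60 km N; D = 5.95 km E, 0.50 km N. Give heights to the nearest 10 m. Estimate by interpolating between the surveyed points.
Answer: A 740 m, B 930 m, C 790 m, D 1140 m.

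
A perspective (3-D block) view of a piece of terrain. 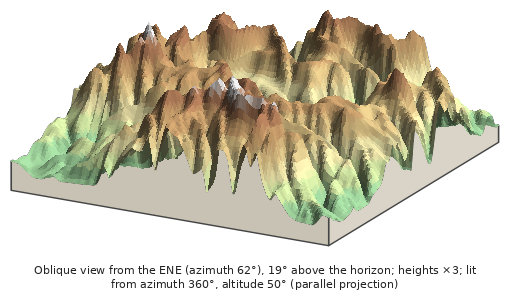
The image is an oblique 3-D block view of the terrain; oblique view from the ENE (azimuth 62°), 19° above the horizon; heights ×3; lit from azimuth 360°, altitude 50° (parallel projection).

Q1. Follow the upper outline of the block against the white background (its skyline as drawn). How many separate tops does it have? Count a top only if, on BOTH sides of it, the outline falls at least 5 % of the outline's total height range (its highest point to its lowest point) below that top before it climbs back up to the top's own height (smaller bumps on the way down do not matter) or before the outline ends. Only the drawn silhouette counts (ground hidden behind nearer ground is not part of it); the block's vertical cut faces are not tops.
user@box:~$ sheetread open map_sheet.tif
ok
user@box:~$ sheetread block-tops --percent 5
6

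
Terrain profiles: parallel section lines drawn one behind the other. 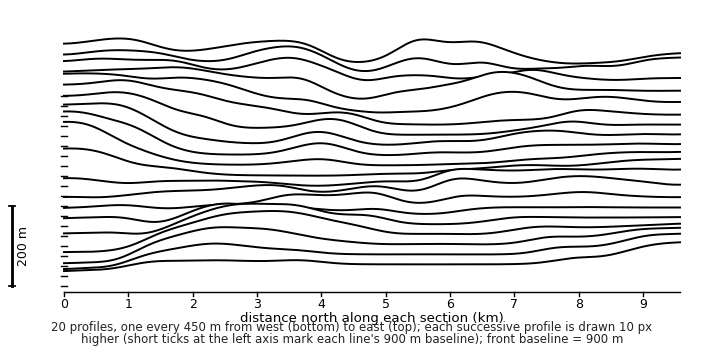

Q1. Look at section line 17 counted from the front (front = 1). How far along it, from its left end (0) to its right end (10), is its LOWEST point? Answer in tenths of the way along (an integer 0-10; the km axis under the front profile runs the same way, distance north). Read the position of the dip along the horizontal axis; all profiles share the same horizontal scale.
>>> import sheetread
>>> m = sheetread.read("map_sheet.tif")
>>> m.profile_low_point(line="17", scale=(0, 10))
5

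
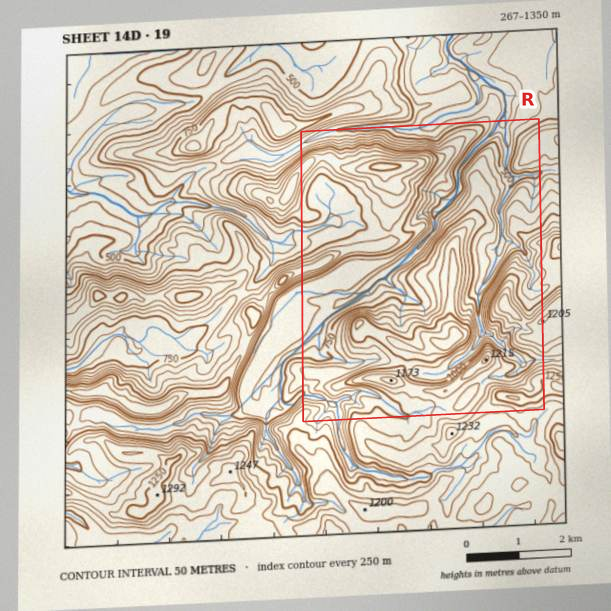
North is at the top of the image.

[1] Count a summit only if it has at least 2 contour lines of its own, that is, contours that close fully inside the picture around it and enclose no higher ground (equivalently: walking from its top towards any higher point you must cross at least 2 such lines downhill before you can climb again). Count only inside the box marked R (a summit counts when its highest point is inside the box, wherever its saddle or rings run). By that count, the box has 4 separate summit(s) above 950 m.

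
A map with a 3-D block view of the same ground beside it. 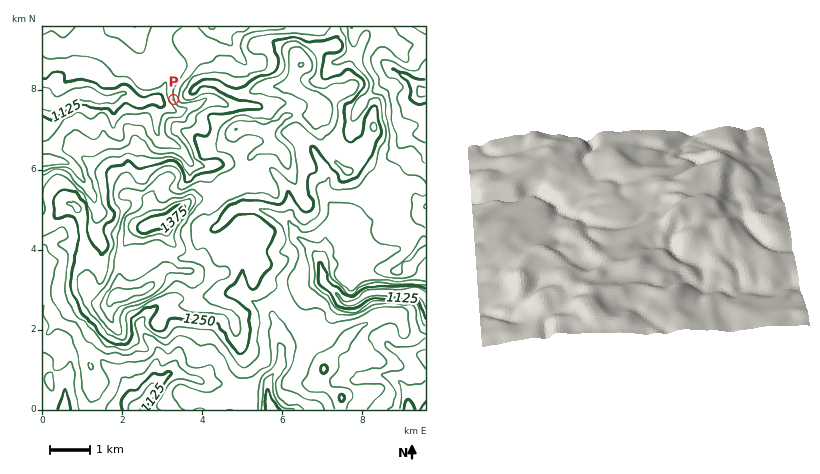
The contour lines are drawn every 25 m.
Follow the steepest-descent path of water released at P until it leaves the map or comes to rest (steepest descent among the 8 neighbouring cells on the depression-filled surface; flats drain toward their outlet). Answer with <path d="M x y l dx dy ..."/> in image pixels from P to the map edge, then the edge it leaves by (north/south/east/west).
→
<path d="M174 100l-2 0-4 2-8 0-2-2-8 0-4 2-8 0-4-2-8-6-6 0-6 4-14 0-8-2-20-2-8 6-6 4-8 0-8-4"/>
exit: west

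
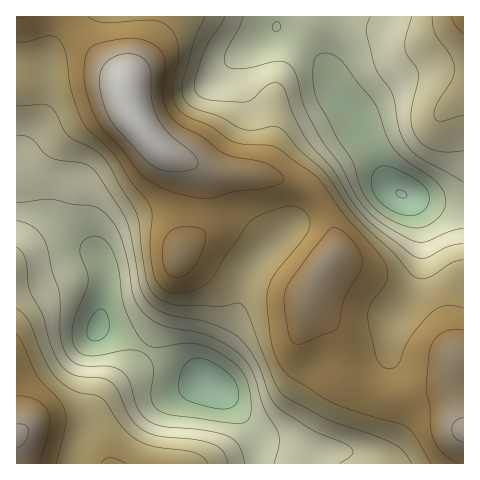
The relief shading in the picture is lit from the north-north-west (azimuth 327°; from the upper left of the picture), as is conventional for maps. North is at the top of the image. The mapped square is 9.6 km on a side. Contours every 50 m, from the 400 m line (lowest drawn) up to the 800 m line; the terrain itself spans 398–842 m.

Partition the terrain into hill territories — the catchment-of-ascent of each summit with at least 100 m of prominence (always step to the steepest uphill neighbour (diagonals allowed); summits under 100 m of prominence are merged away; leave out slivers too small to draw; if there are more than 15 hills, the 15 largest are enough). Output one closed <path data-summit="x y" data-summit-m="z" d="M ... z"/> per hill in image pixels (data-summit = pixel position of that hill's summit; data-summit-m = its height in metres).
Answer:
<path data-summit="126 95" data-summit-m="842" d="M276 16l-259 0-1 195 24 3 15 6 44 36 6 14 1 18-8 39 26 10 62 31 32 21 16 16 19 25 5 11 1 23 204 0 1-257-57-10-10-5-10-10-36-70-15-20-14-31-14-13-29-19-3-3z"/><path data-summit="17 435" data-summit-m="808" d="M25 212l-9 1 0 250 242 1 0-23-5-11-19-25-16-16-32-21-62-31-26-10 8-39-1-18-6-14-44-36-10-4z"/><path data-summit="463 17" data-summit-m="725" d="M463 16l-187 1 0 9 3 3 29 19 14 13 14 31 15 20 36 70 10 10 10 5 46 9 11 0z"/>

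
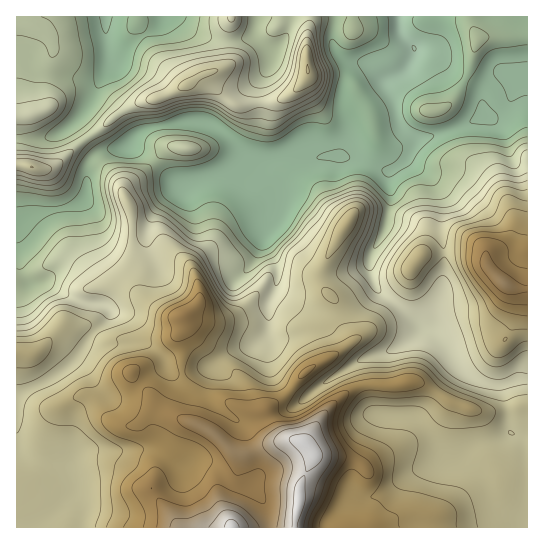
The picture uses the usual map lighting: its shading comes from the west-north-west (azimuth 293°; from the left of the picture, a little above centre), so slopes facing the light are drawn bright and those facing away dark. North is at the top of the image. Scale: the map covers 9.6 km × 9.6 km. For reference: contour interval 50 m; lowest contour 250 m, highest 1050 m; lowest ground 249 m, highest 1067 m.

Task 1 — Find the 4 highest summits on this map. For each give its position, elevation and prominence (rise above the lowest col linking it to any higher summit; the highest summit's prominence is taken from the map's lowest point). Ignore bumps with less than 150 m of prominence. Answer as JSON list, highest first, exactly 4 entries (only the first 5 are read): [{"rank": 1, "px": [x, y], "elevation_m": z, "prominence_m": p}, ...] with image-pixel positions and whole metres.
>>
[{"rank": 1, "px": [299, 502], "elevation_m": 1067, "prominence_m": 818}, {"rank": 2, "px": [503, 282], "elevation_m": 931, "prominence_m": 335}, {"rank": 3, "px": [307, 70], "elevation_m": 702, "prominence_m": 324}, {"rank": 4, "px": [31, 167], "elevation_m": 651, "prominence_m": 179}]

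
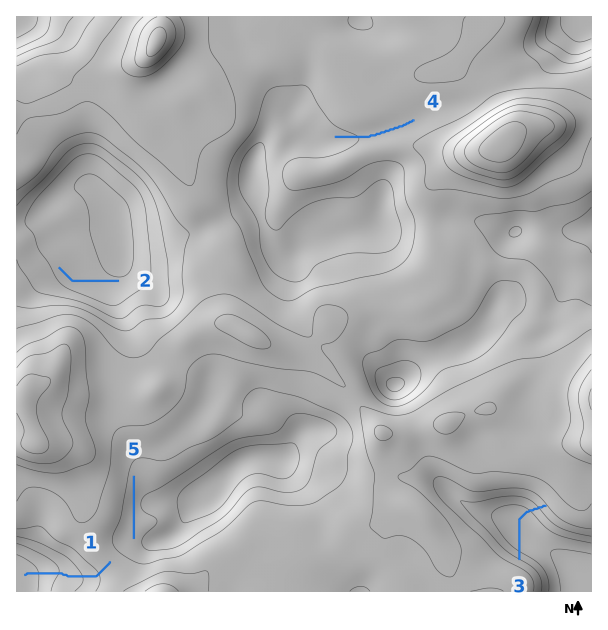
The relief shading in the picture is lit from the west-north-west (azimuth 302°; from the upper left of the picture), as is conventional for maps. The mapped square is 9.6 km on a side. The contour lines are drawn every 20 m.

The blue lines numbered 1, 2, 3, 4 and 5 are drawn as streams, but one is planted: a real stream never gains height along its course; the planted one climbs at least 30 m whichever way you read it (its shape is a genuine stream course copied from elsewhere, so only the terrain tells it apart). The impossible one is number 3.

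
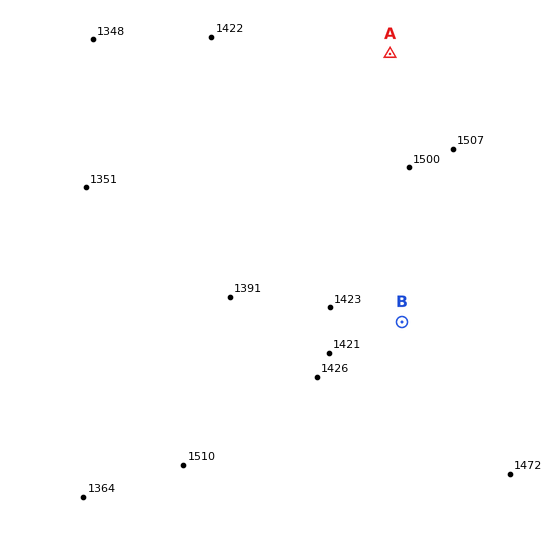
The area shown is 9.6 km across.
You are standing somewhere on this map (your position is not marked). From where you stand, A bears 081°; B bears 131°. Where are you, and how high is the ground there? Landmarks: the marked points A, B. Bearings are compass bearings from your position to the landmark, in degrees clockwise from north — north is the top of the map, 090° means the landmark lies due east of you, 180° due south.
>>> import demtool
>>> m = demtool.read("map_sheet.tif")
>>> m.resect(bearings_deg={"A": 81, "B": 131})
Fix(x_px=139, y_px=94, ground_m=1370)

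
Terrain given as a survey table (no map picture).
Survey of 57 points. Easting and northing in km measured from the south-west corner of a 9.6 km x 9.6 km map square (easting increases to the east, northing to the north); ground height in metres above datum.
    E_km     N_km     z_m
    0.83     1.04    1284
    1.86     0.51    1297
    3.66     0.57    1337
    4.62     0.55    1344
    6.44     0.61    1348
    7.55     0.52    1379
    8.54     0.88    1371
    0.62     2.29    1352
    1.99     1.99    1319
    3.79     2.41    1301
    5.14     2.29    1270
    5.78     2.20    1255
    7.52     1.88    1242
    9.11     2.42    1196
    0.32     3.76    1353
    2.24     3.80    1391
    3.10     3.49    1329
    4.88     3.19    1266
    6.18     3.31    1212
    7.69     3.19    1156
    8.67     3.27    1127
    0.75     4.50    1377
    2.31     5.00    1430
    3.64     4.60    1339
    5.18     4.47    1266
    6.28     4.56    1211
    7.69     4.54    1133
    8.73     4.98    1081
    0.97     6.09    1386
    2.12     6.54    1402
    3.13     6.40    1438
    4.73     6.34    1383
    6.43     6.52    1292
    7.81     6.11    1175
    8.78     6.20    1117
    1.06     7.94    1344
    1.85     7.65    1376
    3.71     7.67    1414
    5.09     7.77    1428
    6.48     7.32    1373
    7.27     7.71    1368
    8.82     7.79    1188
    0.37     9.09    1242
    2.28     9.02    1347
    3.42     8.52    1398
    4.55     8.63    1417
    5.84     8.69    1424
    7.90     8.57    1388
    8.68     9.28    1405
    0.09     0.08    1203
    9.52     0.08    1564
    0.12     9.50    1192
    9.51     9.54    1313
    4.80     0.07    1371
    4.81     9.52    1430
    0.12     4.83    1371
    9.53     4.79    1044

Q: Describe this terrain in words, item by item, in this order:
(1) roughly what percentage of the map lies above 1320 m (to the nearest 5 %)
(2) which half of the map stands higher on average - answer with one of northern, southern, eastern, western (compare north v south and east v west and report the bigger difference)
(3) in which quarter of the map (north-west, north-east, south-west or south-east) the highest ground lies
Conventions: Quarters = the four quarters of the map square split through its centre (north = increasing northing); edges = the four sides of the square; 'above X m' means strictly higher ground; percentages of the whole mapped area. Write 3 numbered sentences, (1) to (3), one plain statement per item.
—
(1) About 50 % of the map lies above 1320 m.
(2) The western half stands higher on average than the eastern half.
(3) Look to the south-east quarter for the highest ground.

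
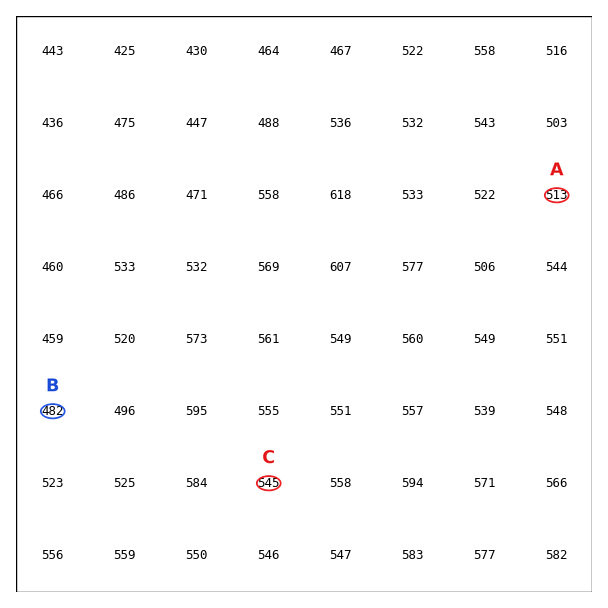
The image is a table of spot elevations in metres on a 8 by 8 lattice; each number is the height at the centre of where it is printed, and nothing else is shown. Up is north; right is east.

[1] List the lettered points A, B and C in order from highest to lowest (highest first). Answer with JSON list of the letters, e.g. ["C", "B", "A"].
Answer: ["C", "A", "B"]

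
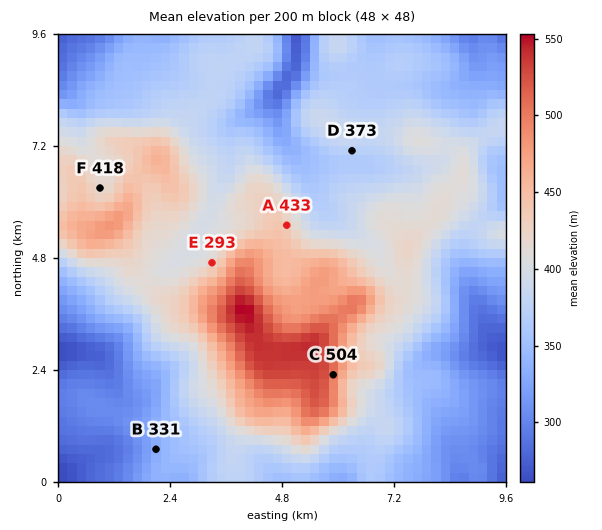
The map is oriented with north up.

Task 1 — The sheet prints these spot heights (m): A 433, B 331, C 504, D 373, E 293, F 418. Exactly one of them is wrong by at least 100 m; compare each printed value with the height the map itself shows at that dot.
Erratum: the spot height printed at E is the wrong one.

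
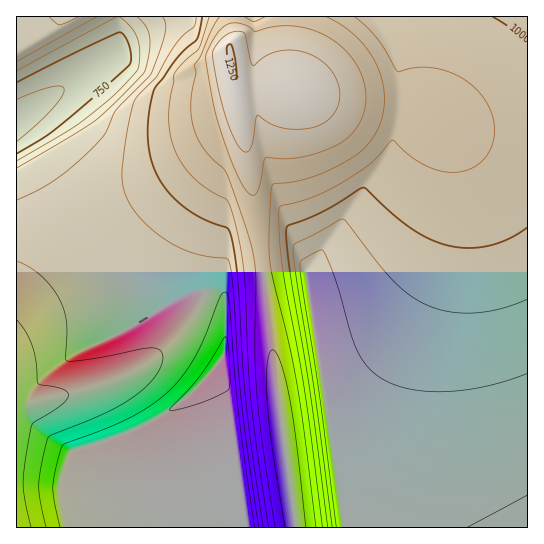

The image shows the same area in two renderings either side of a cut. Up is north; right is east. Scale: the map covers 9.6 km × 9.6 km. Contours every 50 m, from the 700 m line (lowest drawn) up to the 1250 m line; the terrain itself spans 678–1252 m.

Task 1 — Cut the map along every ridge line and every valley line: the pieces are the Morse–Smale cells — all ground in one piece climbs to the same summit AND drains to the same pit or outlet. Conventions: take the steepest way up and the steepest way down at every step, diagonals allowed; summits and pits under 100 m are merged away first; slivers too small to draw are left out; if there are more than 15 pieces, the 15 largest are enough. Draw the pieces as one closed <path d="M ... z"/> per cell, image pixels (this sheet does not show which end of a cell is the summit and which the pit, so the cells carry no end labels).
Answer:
<path d="M527 16l-241 0 1 47 6 26-15-2-42 2 23 140 20 178 16 119 2 2 231-1z"/><path d="M285 16l-167 0 2 23-1 11-103 69 0 14 11 14 28 50 25 34 40 47 26 39 29-17 20-8 16 1 10 4 4 5-1 53-15 20-16 16 0 6 24 68 26 49 3 14 50-1-19-130-18-168-23-138 1-3 8 1 18-2 30 2-6-26z"/><path d="M17 133l-1 394 229 1-2-14-26-49-24-68 0-6 16-16 15-20 1-53-4-5-10-4-16-1-20 8-29 17-26-39-53-64z"/><path d="M117 16l-101 1 1 102 102-69 1-11z"/>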